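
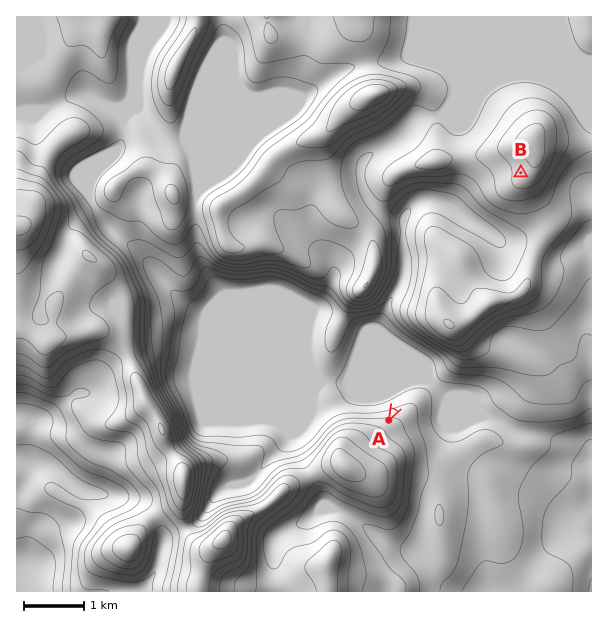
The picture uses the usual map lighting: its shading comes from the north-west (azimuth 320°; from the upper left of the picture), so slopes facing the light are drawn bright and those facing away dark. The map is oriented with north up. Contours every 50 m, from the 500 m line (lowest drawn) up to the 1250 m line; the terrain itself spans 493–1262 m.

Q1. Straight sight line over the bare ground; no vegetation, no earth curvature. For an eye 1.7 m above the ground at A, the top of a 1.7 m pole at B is out of sight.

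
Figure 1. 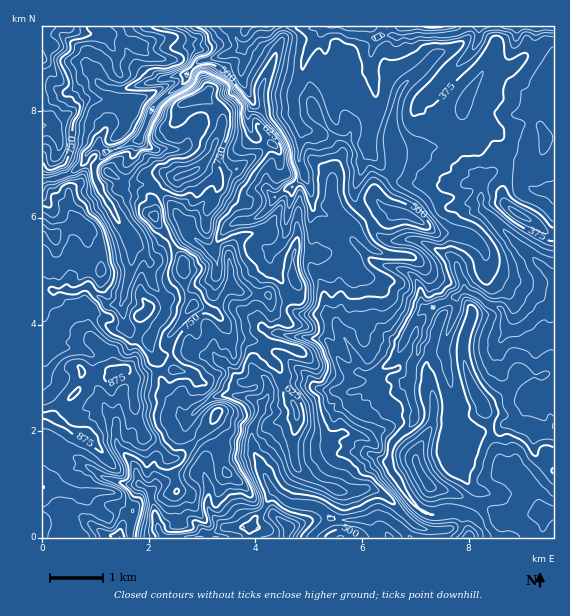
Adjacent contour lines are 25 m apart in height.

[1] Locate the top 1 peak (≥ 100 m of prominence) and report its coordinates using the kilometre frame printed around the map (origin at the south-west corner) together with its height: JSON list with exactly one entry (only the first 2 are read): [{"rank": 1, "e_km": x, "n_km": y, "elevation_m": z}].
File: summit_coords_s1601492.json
[{"rank": 1, "e_km": 1.46, "n_km": 3.11, "elevation_m": 898}]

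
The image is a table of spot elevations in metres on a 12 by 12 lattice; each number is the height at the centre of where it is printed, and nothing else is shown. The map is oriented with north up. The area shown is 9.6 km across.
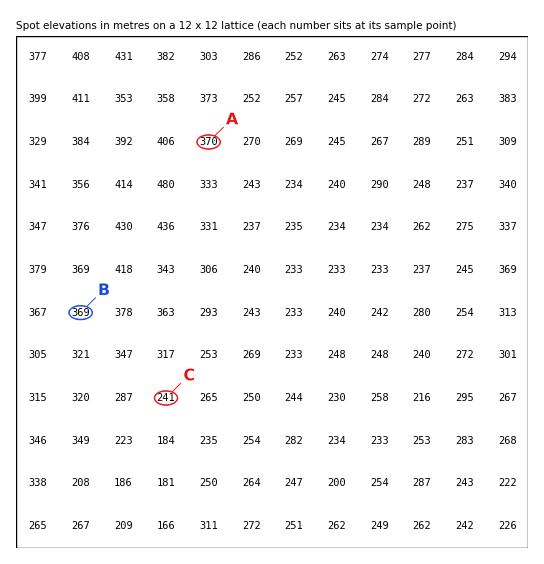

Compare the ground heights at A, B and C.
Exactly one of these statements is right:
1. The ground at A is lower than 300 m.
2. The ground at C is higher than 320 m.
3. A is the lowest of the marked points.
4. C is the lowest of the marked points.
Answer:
4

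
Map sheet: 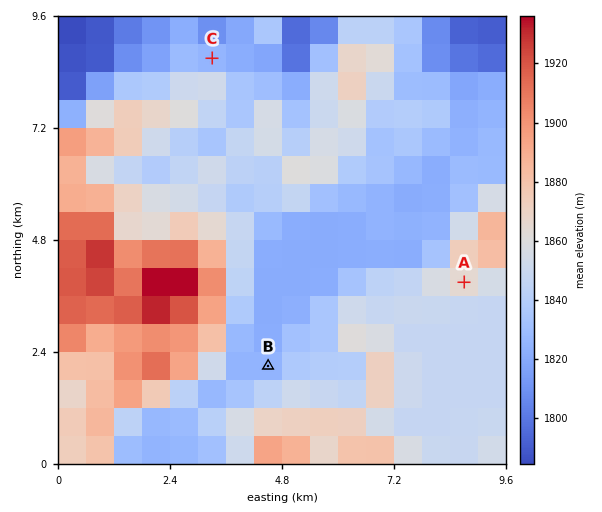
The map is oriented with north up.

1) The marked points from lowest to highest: B C A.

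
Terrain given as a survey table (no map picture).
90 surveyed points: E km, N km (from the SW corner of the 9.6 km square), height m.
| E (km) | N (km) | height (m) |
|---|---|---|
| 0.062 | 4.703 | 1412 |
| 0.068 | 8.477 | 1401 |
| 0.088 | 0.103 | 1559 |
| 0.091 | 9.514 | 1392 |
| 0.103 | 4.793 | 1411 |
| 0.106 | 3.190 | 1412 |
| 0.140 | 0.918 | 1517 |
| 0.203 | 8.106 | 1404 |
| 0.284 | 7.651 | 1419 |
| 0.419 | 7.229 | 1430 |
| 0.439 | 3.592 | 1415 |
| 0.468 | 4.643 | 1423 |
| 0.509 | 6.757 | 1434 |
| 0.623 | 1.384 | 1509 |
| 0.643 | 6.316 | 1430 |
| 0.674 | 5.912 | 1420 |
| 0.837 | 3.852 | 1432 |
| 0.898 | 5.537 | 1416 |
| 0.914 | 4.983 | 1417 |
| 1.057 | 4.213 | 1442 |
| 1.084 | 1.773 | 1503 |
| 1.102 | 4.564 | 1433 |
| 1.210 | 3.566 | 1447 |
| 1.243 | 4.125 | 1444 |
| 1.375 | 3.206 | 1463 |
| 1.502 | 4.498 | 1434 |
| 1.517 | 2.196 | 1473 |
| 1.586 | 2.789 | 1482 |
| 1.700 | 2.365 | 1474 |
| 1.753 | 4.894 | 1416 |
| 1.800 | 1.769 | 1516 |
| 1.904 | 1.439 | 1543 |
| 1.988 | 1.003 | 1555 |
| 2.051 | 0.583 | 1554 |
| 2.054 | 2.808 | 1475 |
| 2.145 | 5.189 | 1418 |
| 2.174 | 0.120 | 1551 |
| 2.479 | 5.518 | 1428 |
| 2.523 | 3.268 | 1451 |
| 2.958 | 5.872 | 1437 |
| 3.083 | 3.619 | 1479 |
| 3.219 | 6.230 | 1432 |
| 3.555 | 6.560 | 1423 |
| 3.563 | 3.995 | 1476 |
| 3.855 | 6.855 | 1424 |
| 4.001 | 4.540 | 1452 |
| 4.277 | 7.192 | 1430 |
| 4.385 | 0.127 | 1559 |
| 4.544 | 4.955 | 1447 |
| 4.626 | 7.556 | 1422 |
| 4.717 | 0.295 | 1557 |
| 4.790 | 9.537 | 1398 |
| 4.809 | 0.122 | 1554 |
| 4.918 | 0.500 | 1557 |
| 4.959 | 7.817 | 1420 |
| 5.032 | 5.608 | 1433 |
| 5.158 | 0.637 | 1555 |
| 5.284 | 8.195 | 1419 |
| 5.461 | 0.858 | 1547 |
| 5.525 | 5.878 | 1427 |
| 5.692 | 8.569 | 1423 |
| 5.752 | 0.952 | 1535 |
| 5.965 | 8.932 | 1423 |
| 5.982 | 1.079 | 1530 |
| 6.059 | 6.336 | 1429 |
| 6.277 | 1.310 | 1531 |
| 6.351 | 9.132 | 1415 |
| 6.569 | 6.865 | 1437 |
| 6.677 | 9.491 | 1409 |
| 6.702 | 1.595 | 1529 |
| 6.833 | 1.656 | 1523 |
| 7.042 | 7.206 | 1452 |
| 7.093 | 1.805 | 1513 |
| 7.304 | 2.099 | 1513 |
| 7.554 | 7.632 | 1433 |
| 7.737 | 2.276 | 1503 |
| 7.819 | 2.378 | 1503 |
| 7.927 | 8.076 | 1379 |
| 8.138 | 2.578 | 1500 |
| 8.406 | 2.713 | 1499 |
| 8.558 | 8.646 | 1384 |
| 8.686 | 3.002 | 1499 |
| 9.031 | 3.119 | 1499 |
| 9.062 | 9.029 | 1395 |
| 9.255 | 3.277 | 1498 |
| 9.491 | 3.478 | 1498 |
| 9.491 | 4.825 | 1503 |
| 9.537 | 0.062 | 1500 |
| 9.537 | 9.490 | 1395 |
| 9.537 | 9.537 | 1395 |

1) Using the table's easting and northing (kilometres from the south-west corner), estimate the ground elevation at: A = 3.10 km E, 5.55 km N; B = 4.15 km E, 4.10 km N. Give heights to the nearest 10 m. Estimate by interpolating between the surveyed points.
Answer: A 1430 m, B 1480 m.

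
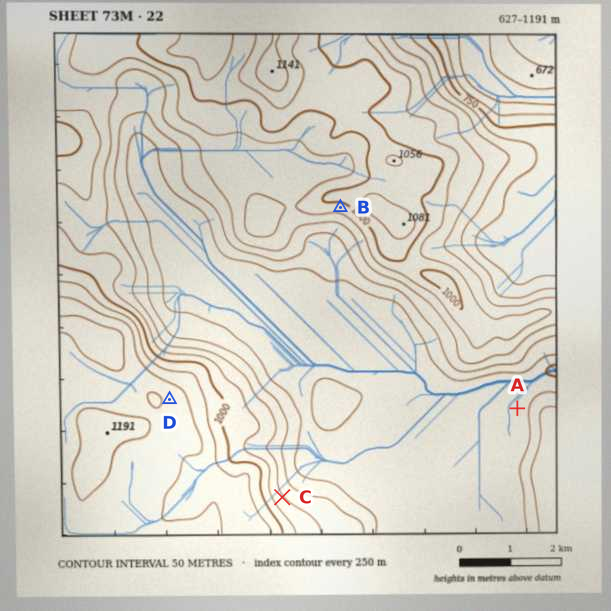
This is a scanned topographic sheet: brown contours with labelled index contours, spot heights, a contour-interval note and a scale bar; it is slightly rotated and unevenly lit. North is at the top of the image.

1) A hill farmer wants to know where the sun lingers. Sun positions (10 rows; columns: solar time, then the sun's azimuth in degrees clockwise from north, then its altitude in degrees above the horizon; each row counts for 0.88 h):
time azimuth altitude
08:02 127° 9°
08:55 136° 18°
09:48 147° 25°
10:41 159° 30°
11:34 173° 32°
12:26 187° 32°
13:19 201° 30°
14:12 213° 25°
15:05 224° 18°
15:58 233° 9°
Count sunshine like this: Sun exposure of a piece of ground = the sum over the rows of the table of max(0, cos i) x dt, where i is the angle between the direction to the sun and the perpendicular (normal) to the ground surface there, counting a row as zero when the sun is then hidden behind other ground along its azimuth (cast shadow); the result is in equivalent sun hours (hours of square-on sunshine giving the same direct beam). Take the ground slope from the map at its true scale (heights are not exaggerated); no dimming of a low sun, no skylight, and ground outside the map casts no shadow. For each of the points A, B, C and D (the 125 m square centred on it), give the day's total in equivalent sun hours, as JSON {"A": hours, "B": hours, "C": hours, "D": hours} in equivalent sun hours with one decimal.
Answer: {"A": 3.2, "B": 4.8, "C": 2.5, "D": 3.2}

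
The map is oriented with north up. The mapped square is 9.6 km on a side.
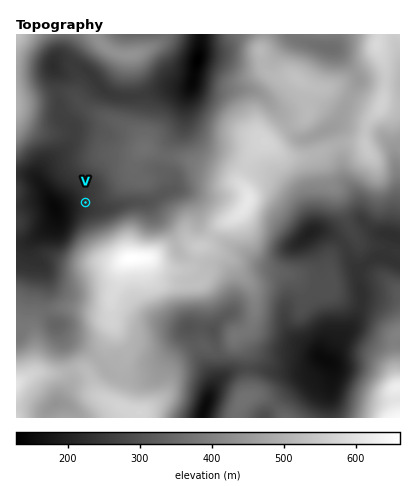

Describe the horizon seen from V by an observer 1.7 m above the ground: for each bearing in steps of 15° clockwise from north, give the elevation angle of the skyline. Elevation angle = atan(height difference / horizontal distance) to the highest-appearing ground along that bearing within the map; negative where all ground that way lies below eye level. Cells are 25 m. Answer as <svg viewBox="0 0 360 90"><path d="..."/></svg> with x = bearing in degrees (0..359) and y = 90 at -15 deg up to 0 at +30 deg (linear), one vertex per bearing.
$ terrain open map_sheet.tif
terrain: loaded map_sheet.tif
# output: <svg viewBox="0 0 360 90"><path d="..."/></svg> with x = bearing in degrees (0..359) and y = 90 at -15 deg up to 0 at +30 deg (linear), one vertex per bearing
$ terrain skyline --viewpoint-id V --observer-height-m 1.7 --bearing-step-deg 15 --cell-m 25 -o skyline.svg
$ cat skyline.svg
<svg viewBox="0 0 360 90"><path d="M0 53l15-2 15 0 15-2 15 0 15 1 15-1 15-1 15-9 15-7 15-1 15 2 15 6 15 10 15 6 15 4 15 2 15-2 15 1 15-1 15-1 15-7 15 1 15 3"/></svg>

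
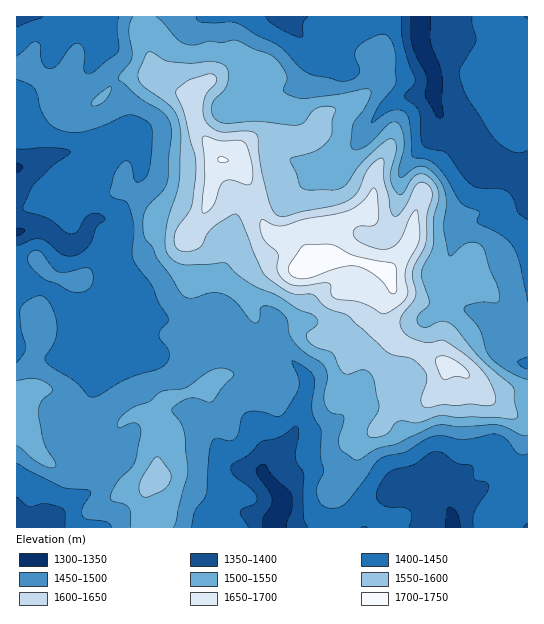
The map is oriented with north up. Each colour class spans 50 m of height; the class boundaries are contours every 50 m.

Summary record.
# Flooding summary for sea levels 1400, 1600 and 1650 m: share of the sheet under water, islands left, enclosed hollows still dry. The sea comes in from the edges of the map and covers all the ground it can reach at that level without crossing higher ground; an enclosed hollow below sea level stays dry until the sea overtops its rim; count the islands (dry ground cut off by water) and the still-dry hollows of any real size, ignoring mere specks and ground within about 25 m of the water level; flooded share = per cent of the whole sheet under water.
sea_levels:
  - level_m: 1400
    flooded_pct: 11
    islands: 0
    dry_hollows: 0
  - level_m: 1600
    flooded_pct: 88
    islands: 1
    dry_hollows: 0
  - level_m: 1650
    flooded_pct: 95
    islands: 2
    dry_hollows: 0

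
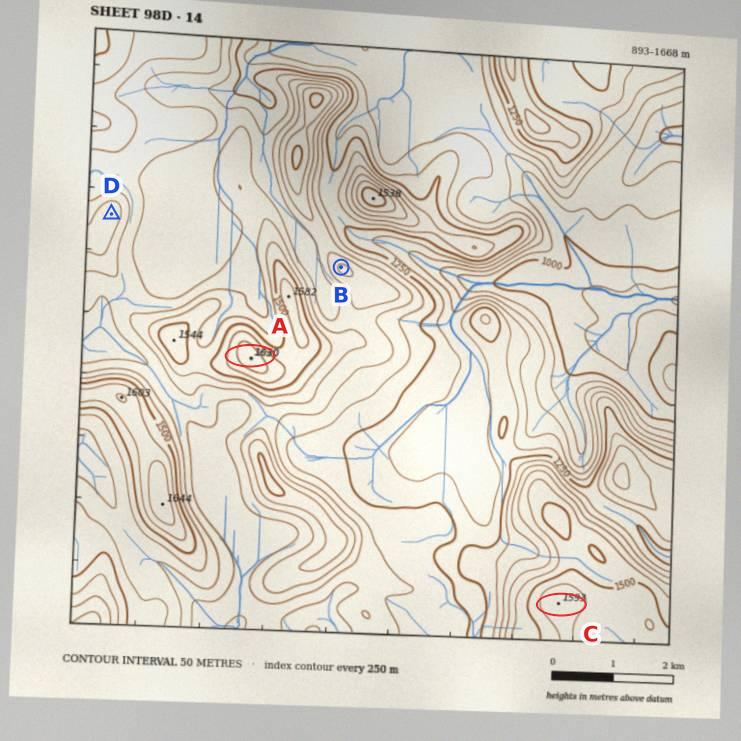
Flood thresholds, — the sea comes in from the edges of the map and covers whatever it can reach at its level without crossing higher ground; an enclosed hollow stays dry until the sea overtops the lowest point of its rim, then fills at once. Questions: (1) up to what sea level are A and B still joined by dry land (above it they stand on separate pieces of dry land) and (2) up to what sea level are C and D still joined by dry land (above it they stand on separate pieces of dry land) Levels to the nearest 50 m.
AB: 1400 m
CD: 1250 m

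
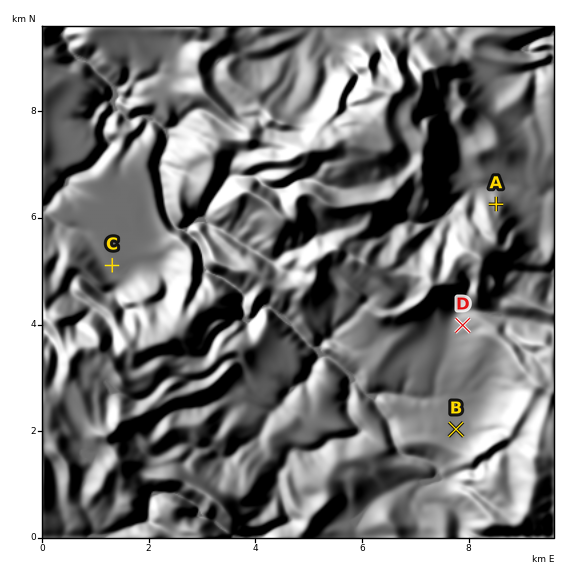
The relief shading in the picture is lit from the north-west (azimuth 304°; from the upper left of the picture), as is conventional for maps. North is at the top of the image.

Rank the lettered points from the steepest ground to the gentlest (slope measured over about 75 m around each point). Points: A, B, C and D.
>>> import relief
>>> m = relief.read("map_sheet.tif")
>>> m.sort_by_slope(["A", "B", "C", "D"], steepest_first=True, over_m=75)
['A', 'D', 'B', 'C']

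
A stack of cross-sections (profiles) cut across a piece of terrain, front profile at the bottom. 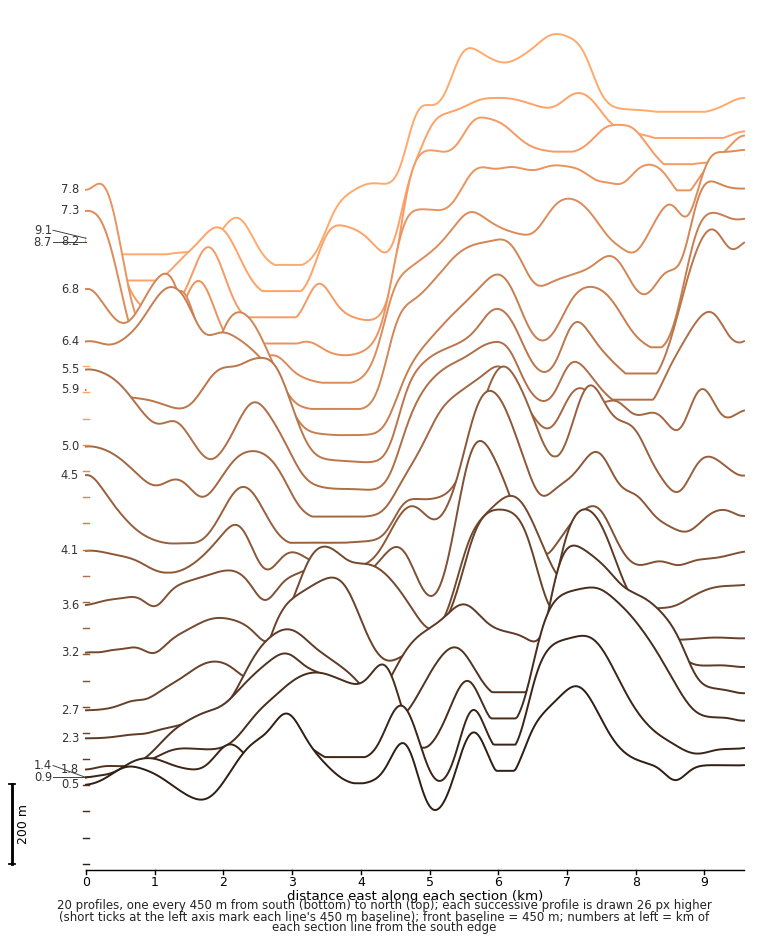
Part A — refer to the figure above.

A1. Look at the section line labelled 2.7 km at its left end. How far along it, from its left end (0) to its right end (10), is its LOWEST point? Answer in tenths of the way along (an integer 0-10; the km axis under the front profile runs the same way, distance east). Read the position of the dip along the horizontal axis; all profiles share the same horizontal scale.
0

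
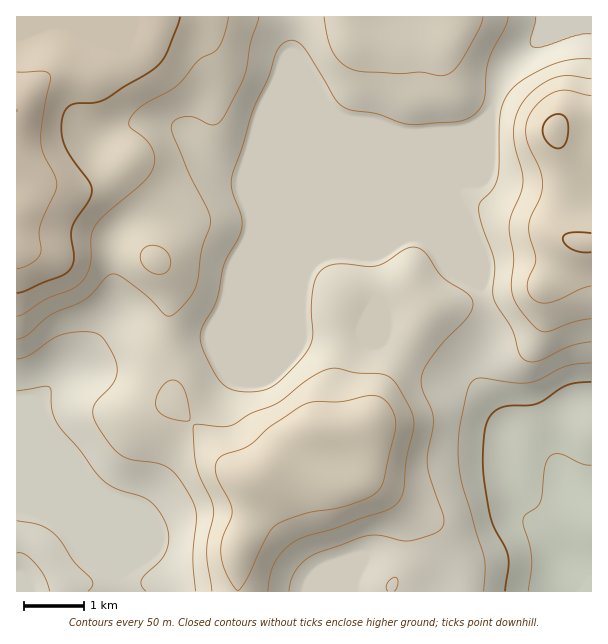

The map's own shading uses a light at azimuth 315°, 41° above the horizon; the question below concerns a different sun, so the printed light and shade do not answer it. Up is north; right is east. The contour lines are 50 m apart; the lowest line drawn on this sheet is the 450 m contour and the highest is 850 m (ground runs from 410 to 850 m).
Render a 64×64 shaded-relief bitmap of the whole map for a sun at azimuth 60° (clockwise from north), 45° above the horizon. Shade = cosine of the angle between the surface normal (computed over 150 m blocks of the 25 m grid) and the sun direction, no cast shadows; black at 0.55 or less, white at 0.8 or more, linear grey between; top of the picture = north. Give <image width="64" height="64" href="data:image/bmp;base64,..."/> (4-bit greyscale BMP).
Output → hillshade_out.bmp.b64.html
<image width="64" height="64" href="data:image/bmp;base64,Qk12CAAAAAAAAHYAAAAoAAAAQAAAAEAAAAABAAQAAAAAAAAIAAATCwAAEwsAABAAAAAAAAAAAAAAABEREQAiIiIAMzMzAERERABVVVUAZmZmAHd3dwCIiIgAmZmZAKqqqgC7u7sAzMzMAN3d3QDu7u4A////AJl3iaqqqZmZh2QhJYve7cupmZmYmaq6qqq83u3cy6qpmHeaqqqpmZmHZCEli97ty6mZmZiZqqqqqrze7d3LqqqHeJq6qpmZmYdTECWL3dzLqZmZmZmqqqqqvN7u3cuqmYeJq7qpmZmZh1MQJYvNzLqpmZmZmZqqqqrN7u7ty6mZiJq7qpmZmZmHUhEli8zLqpiJmZiImaqqq83v/u3KmZmZqrqpmZmZmYdTETabzLuph3iIiIiJmZqs3v/+3LqZmaqrupmZmZmZh1MiNoq7uph3d4iHeImZmr3v//7LqZmZqqqpmZmZmZmGVDI1iqqpmHd3iHd3iZmrzv//7bqZmZmqqpmZmZmZmXZUMjV4mZmYiHd3d3iaqrze//7bqqqqqpmZmZmZmZmYdlQyI1eIiZmIiIiIiau7zO///cqqqqqqmZmZmZmZmIdlQyETVniZqZiIiJmrzMzN7//tuqqrqqqZmZmZmYh3dmVCEBNXiaqpmZmZmrzd3d3v/ty6qruqmZmZmZmYdnd2ZUIRJGiaqqqZmqqrze7t3e7u3Lqru6mZmZmZmYZmZnZlQiJHiaq7qqqqqqvN7u3d7u7cuqu6mYiZmZmYZVVnd2ZTNXmqqqqqqqmZqs3u7d3e7cuqq7qYiJmZmZdURWd3dlVXmqqZqqqZmZmaze7t3d3ty6qqqYd3mZmZdkRGd4h3ZnmrqYiZmZmZmZq97u3d3d3LqqqZh3iZmZdlRFZ4iId4mruoiImZmZmZmr3u7t3d3cuqmZiIiJmZh2VFZ4iIiImrupiImZmaqqqrze/+7d3dy6mImYmZmZl3ZVZ3iIiJmru6qZmZiau7uqve///t3cy6mIiZmZqZmId2d4iIiZmrzMuqqpiJq8u6vN///+3My6mHeJqqmZmZiHeIiIiJmqvMzMu7mIiry7u87//+3My6mHd4mqmZmZmYiIiHeImavN3cy7qYeJu7u7zf/+3My6qXdmiZmYiJmZmIiHd3iZq83tuqqph4mru7vN7u3Mu7qYdmZ4mYd4mZmYh3ZmeJmr3uypmZmYeJq8zMzNzMu7qph2ZniIdmiZmYh3ZmZ4mqze2pmZmZmIirvMu7u7u7upiHZmeIh2aJmZh3dmZniavO7KmZmZmZiJq7u6qqq7uqmYdlZ4iHd4mqmHd3d3iJq97bmZmZmZmHiauqmZmqu6qZh2VWeIh3mqqYiIiIiIibzcqZmZmZmYeJqqmZiJqqqqmHZEV4iIeaqpiIiZmIiJrMypmZmZmZh3iaqZmImqqqqYdTNGiId5qpmImZmYd3iru7qZmZmZmHeJqpmYiJq7uqhkITaIh3mZmIiZqZdlZ5q7u6mZmZmXd4mqqYiIq7y7qGIRNoiIiJmHeJqphlRXmrzLqZmZmZh4maqpiImrzMuoUgJHiZmIiId5q7l1NFeavNypmZmZmHiaqqmImrzdy6hCE2iamZiIiIq8uWQ0aKvN3bmZmZmYiJq7qYibzdyqmEIkeaqZiImJrN3JZEV5vN3dupmZmZmJq7u6mazdypmYUzV4mIiJmqrN7sllV5vN3dy6mZmZmZqru6mZrNypmZhDNWd3d3qrvN/+ynZ4rN3dzLqZmZmZmqqqqpmsy5mZl0M0VVZne7zN7/7Kh4q83czMu6mZmZmZmZmZmqu6mZmWQzNEVnibvM3u7cqYmrzMy7vMuZmZmZmZmZmZqqmZmYVDM0Vomqu8zN3cupmau7u7vM26mZmZmZmZmZmZmZmZdVRERoq7u7vLzMu6maqqqrvN3cqZmZmZmZmZmZmZmZh2ZURXmru7u7u7u7qqqqqqvM3tuZmZmZmZmZmZmZmZmId2VWeaq7u7u7zMu6qqqqu83u2pmZmZmZmZmZmZmZmZmHZVVomqqqq7zNy7qqqqu83d3KmZmZmZmZmZmZmZmZmZhlRFeJqqqrze3cuqqrvM3d3LqZmZmZmZmZmZmZmZmpl2VDRomZmrze7tuqqrvM3czMupmZmZmZmZmZmZmZmZmXVDI1eZqqze/+y6qrzN3cy7u6mZmZmZmZmZmZmZmZmZdCEjV5qqve/+3Kqqvd7ty6q7upmZmZmZmZmZmZmZmZljEBNYqqvN7+7bqqrN7uy5mry6mZmZmZmZmZmZmZmZmWIAE2mru87u7cuqq87u25iJvMqZmZmZmZmZmZmZmZmZUQAUiru7zu7cupmrzd26iIq8y5mZmZmZmZmYiIiJmZliADabu7ze7suZmau8y6mIirzbqZmZmZmZiHZnd3iZmWMSR5vLvN7tuYiJqqqpmIiavNupmZmZl3d2Znd3eJqqdDNXm8zN3tyoeImZmZmZmZq8zLmZmZl2d3d3eIiJq7uGVVeb3d3d25iImqmZmZmZmazMupmZl1Znd3iJmZq8y6h2Z5ve7MzLqZqqqZmaqqmZq8zLmZmFVWeIiJmZmrzcuYiInN7ru7uqq7qpmaq7qpms3cupmWRFeIiJmZmavNzLqZmr3du6q7u7uqqZq7u6mrzd3KmYQ0Z4mZmZmZq83cu6qqvMyqqru7uqqZmrzLqavd3cqZYzVomZmZmYmrzNzLuqqrzKqqu7uqqZmavMuqrN3cupdURXmqqqmZiavMzMy7qqq7qqqrqqmZmZq8y6q83cy6h1RWiaqqqZmZmrzMzLqqqquZqqqpmZmZmrzLqrzNzLqXZVeKqqqpmZmavMzMy6maqpmZqZmZmZmZq8u6vMzMuphlZ5qqqqmZmZq8zd3LqZmZ"/>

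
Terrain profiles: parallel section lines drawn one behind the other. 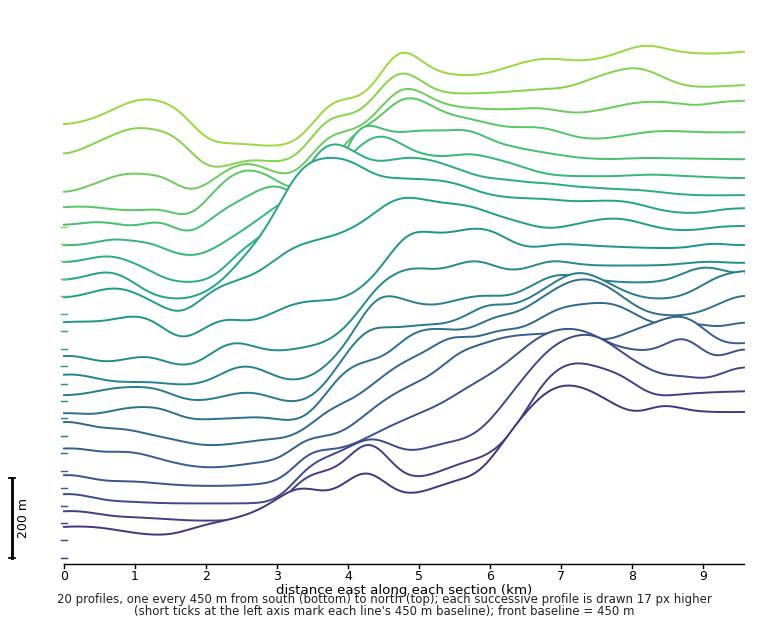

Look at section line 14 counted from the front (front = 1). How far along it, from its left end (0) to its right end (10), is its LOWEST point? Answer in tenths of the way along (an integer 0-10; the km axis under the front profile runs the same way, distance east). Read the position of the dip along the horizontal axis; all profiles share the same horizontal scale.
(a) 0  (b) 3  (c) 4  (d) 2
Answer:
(d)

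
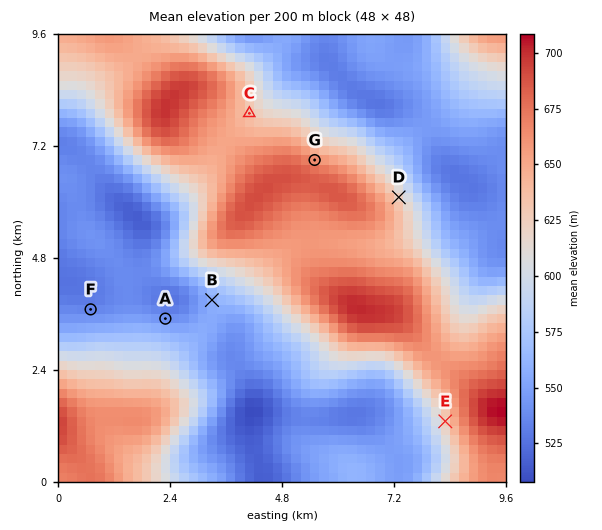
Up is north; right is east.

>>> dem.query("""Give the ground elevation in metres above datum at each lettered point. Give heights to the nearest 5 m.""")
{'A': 540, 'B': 560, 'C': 635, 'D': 625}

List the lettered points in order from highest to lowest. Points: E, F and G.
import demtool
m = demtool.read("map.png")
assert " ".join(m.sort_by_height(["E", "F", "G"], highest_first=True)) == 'G E F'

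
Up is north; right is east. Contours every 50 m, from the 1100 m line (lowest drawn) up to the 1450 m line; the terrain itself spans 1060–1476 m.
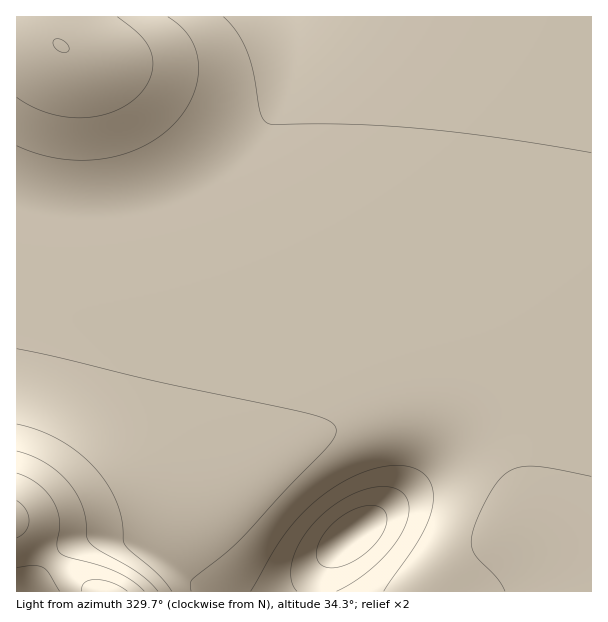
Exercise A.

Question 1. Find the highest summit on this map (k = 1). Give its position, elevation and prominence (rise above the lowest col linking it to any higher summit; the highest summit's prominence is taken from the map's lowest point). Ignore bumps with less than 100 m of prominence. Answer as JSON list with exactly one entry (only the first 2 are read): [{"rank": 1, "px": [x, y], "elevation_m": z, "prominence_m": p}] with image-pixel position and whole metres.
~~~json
[{"rank": 1, "px": [60, 45], "elevation_m": 1350, "prominence_m": 128}]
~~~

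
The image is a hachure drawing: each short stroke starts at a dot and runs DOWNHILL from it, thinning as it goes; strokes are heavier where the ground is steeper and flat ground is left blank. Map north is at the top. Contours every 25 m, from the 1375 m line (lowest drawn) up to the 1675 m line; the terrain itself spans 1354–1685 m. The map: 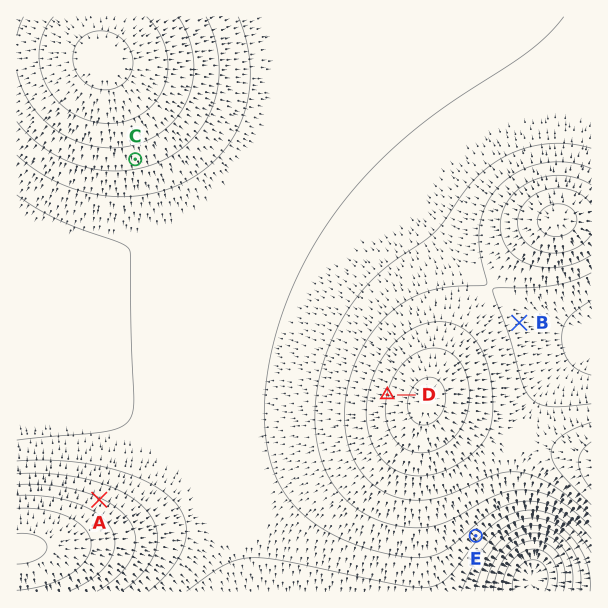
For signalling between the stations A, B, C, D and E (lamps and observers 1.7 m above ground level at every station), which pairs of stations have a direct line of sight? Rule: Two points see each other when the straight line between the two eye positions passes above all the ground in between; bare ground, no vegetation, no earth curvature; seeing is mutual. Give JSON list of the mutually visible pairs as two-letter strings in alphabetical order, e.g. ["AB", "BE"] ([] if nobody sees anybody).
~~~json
["AC", "AD", "CD"]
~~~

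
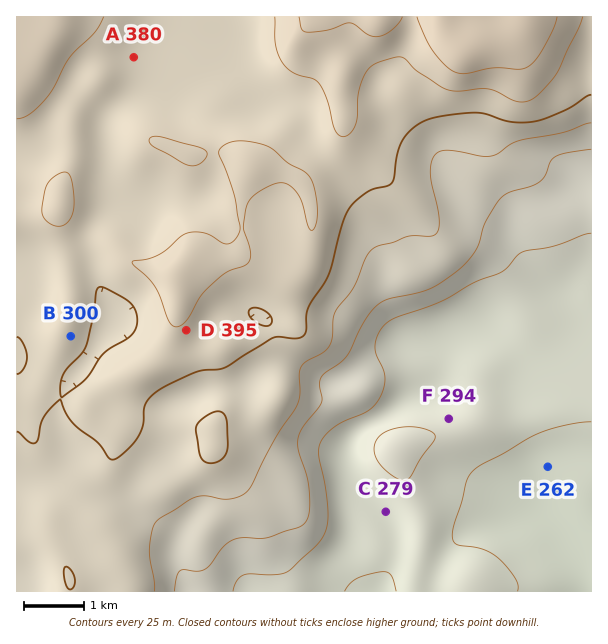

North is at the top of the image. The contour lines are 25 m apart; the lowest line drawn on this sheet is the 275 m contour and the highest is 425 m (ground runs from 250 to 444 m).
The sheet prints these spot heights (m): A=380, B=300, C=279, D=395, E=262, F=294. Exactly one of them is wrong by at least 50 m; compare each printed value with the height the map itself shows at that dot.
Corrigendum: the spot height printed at B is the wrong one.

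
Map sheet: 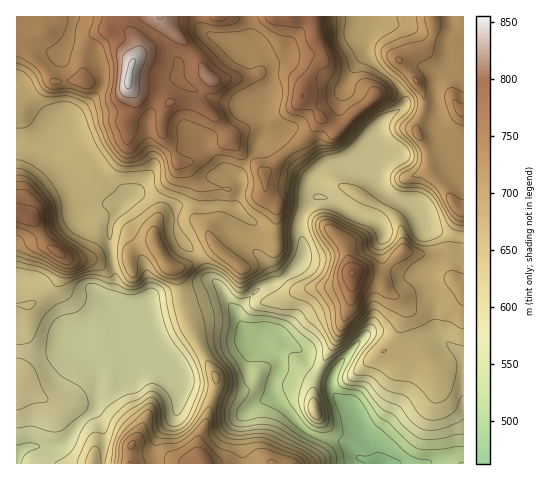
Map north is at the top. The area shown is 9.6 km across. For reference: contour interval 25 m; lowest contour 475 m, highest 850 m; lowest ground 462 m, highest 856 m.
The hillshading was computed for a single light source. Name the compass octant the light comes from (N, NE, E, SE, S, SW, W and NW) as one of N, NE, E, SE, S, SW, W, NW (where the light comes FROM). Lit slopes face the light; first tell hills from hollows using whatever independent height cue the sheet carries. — W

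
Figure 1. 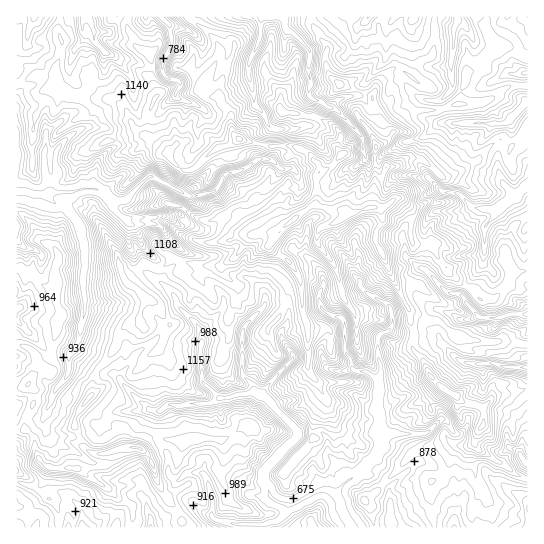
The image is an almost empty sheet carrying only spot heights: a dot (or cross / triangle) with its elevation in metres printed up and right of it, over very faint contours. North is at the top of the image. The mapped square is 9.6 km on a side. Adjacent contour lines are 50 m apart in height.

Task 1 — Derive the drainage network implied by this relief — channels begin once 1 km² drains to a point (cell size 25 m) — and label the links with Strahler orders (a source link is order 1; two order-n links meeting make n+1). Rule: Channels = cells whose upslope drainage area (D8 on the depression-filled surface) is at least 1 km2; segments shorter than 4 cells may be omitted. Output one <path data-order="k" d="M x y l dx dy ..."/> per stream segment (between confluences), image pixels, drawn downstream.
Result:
<path data-order="1" d="M390 507l1 20"/><path data-order="1" d="M146 505l1 2 0 4 3 4 0 12"/><path data-order="2" d="M291 505l10-4 2-3 16-8 10 0 8 5"/><path data-order="3" d="M337 495l4 7 0 7 4 8 5 6 1 4"/><path data-order="1" d="M205 475l4 8 1 10 3 6 0 12-2 2 0 2 3 4 3 2 5 0 7 2 5 0 1 2 30 0 5-3 5 0 3-1 8-8 1-7 3 0 1-1"/><path data-order="1" d="M521 455l6 8"/><path data-order="2" d="M379 439l0 12-2 4-23 23-7 3-8 8-2 6"/><path data-order="1" d="M406 434l-24 0 0 3-3 2"/><path data-order="1" d="M138 411l12-1"/><path data-order="2" d="M150 410l3 0 1 1 5 0 10-6 13 1 1-1 6 0 1-2 20 0 1-1 3 0 5-4"/><path data-order="1" d="M47 409l4-7 0-4 6-11 9-9 3-5 0-18 2-4 4-2 0-3 4-7 2-14 2-6 0-4 2-1 0-20-2-1 2-44-2-2 0-6-2-7 0-5-6-11-9-11-13-5-7-7-3 0-1-1"/><path data-order="2" d="M219 398l10 0 9-4 9 0 2-1 5 0"/><path data-order="2" d="M254 393l4 2 4 0 35 35 1 3-1 5-19 17 0 2-13 13-2 3 0 8 6 8 0 5 6 7 6 2 10 2"/><path data-order="2" d="M378 389l-1 22 2 4 0 24"/><path data-order="1" d="M121 381l1 2 9 10 19 17"/><path data-order="1" d="M469 363l26 0 10 4 22 0"/><path data-order="1" d="M186 314l12 12 3 7 0 6 1 2-1 2 0 23 1 1 0 14 4 5 1 0 12 12"/><path data-order="1" d="M265 303l-2 4-17 18-4 8 0 41 1 3 10 9 0 5 1 2"/><path data-order="1" d="M322 278l1 1 0 8-4 6 2 14 8 7 5 3 5 0 4 2 2 3 0 29 6 10 0 5 3 4 3 1 9 0 8 7 1 0 3 3 0 8"/><path data-order="1" d="M354 275l7 7 0 5 5 6 19 9 5 4 1 3 2 16-6 6-5 2-4 4 0 22 3 4 0 12-2 2 0 10-1 2"/><path data-order="1" d="M426 270l21 23 3 0 1 1 8 0 3 1 4 8 12 12 1 3 22 0 9-4 17 0"/><path data-order="1" d="M485 243l0-16 1-2 9-10 6-8"/><path data-order="1" d="M134 225l-4 0-1-3-2 0-14-15 0-6"/><path data-order="2" d="M501 207l2-4 3-1 8-8 5-1 7-7 1 0"/><path data-order="2" d="M113 201l-2 0-9-10-7-2-13 0-1 1-8 1-2 2-21 0"/><path data-order="2" d="M42 194l-9 0-7-3-9 0"/><path data-order="2" d="M50 193l-8 1"/><path data-order="1" d="M457 193l2 1 14 13 2 0 2 2 20 0 1-2 3 0"/><path data-order="1" d="M57 169l1 6-7 10 0 6-1 2"/><path data-order="1" d="M281 169l-10-10-13 0-11 8-8 4-4 0-1 2-5 0-3 1-4 4-1 5-7 8-3 2-4 0-1 1-4 0-1 1-15 0-3-2-12-6-2-2-12-6-3-2-4 0-3 1-22 23-12 0"/><path data-order="1" d="M365 155l-2-2 0-14-6-8 0-1-20-20-11-4-7-5-4 0-2-2-4-4 0-6 2-4-1-3 0-4-1-1 0-16 1-2 0-8-1-2-16-16-4-2-4-4 0-9-2-1"/><path data-order="1" d="M267 123l-2-8-11-12 0-9-3-7 0-4-2-5 0-15 9-18 1-7 2-1 0-18 2-2 20 0"/><path data-order="1" d="M454 123l51 0 2-1 20-20"/><path data-order="1" d="M189 102l-10-3-4-4 2-4 4-5 0-3-6-4-8-1-4-4 0-3-1-1 1-9 8-14 0-10-1-2 0-9-9-9"/><path data-order="1" d="M453 87l0-6-2-2 0-21 2-1 0-10 1-1 0-19 3-4 0-6"/><path data-order="1" d="M105 53l0-2-11-10 0-11-3-4 0-4-2-5"/>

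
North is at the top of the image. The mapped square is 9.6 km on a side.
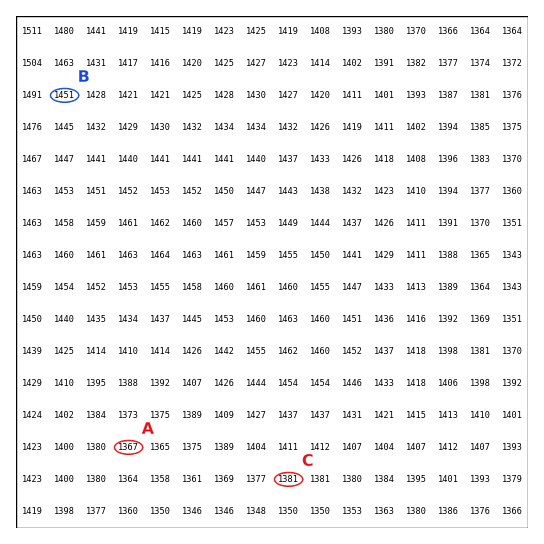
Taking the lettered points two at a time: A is below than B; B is above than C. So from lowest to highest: A C B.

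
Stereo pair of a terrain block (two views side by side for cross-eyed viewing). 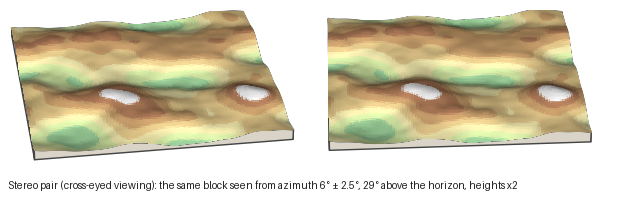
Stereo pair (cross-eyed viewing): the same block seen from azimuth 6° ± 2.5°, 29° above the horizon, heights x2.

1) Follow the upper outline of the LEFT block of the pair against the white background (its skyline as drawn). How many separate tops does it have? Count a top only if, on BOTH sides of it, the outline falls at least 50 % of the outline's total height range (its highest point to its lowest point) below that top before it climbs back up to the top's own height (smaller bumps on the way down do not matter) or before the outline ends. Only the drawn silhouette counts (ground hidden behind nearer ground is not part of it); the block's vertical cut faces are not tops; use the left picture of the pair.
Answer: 0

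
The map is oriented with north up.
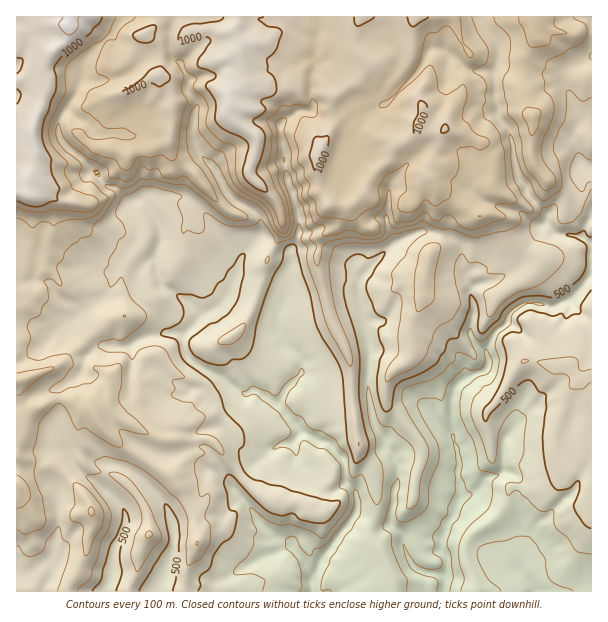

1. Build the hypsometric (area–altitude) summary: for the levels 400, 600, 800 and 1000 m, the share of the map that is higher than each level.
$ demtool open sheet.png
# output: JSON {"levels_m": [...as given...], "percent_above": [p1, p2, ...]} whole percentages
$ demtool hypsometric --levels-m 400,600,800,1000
{"levels_m": [400, 600, 800, 1000], "percent_above": [87, 54, 29, 5]}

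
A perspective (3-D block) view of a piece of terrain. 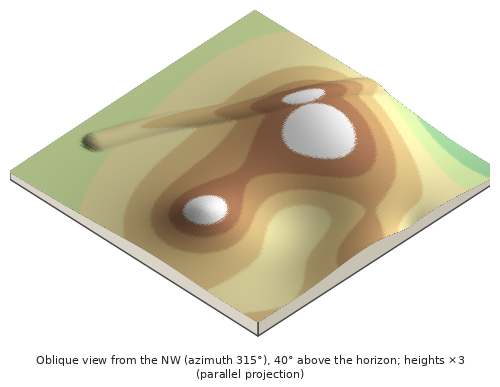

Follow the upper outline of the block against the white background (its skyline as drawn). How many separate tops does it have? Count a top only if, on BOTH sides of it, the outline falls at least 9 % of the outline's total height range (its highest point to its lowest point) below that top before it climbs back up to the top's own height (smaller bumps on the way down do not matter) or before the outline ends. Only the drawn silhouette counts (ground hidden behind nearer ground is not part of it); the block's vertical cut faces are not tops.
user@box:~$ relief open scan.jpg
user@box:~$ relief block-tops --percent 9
1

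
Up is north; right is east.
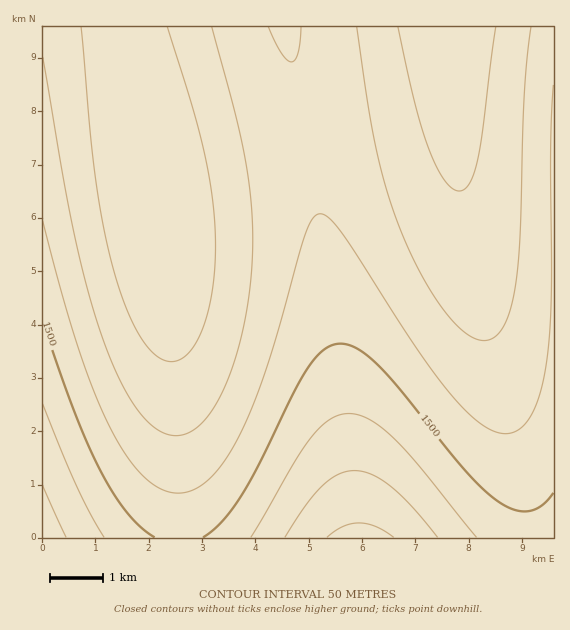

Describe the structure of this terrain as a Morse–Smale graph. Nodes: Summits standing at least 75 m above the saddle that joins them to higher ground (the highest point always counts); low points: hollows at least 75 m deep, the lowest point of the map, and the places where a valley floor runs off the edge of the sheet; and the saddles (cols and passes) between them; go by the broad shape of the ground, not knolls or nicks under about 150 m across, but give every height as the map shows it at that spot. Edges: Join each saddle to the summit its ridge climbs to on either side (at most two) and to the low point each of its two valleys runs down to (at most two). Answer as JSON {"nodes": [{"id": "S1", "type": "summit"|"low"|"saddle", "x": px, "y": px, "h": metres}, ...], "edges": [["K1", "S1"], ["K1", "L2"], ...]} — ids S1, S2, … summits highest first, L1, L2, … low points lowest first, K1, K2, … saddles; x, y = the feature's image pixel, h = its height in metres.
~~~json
{"nodes": [
{"id": "S1", "type": "summit", "x": 155, "y": 201, "h": 1691},
{"id": "S2", "type": "summit", "x": 448, "y": 27, "h": 1679},
{"id": "L1", "type": "low", "x": 360, "y": 537, "h": 1336},
{"id": "L2", "type": "low", "x": 43, "y": 537, "h": 1372},
{"id": "K1", "type": "saddle", "x": 308, "y": 148, "h": 1555},
{"id": "K2", "type": "saddle", "x": 179, "y": 537, "h": 1507}],
"edges": [["K1", "S1"], ["K1", "S2"], ["K1", "L1"], ["K2", "S1"], ["K2", "L1"], ["K2", "L2"]]}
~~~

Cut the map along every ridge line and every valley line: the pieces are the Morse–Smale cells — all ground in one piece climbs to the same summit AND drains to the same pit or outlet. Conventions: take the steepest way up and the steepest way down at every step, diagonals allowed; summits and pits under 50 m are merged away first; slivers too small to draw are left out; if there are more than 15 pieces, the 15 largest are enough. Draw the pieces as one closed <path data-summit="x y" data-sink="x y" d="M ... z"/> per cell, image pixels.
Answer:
<path data-summit="448 27" data-sink="360 537" d="M553 26l-268 1 24 121 24 153 14 124 10 113 197-1z"/><path data-summit="155 203" data-sink="360 537" d="M284 26l-159 1 1 17 25 135 16 117 10 116 3 126 177-1-10-112-14-124-24-153-23-120z"/><path data-summit="155 203" data-sink="43 537" d="M124 26l-82 1 1 511 136-1-2-125-10-116-16-117z"/>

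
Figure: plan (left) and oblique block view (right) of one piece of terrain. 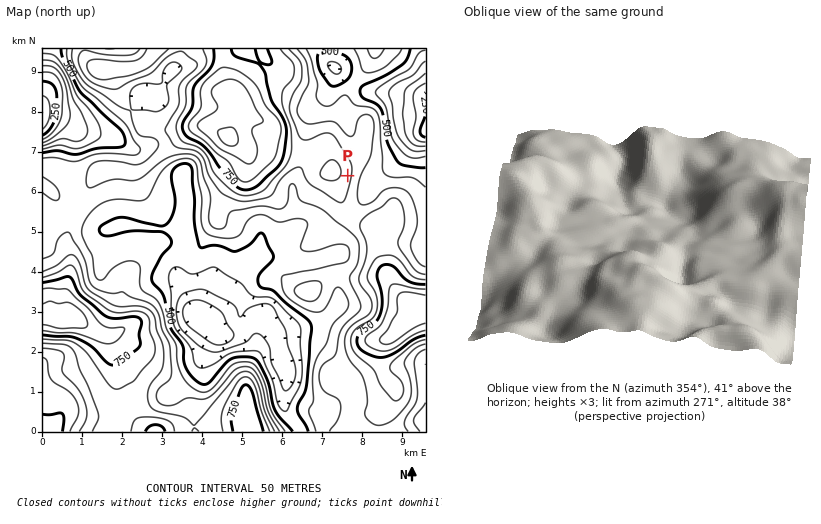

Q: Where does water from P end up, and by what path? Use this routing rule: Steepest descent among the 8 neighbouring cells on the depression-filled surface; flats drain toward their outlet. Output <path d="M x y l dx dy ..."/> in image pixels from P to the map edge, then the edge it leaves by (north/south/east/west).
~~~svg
<path d="M348 176l14 0 4 2 8 0 4-4 8-4 40-38"/>
exit: east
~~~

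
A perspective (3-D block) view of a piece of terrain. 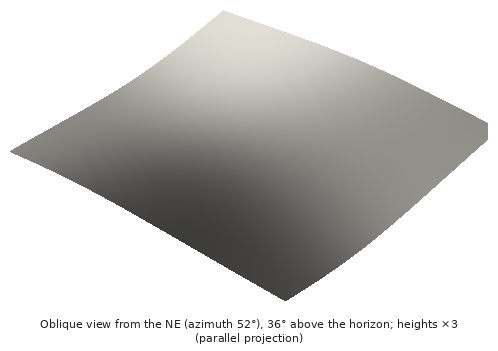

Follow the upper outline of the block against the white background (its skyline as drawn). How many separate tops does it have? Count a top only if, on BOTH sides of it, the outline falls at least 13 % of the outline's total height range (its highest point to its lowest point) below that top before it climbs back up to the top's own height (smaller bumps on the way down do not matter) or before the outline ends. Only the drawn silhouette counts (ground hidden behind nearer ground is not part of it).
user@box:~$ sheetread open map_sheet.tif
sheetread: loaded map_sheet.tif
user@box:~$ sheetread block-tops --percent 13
1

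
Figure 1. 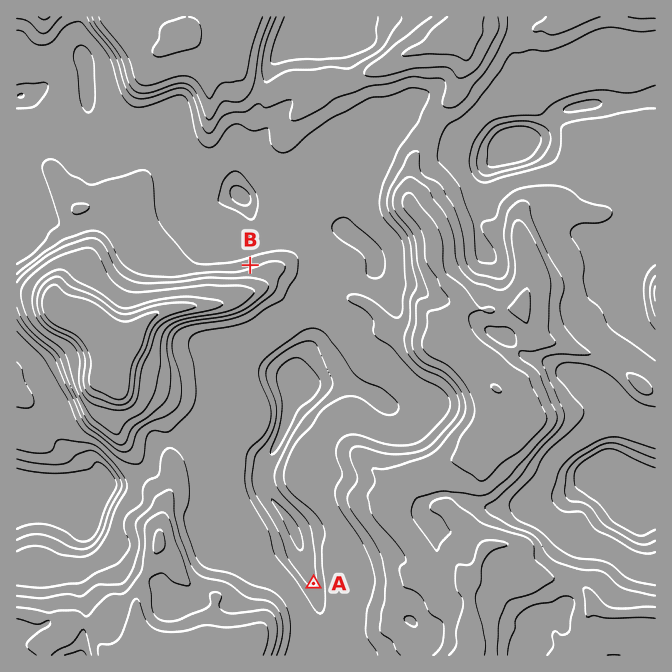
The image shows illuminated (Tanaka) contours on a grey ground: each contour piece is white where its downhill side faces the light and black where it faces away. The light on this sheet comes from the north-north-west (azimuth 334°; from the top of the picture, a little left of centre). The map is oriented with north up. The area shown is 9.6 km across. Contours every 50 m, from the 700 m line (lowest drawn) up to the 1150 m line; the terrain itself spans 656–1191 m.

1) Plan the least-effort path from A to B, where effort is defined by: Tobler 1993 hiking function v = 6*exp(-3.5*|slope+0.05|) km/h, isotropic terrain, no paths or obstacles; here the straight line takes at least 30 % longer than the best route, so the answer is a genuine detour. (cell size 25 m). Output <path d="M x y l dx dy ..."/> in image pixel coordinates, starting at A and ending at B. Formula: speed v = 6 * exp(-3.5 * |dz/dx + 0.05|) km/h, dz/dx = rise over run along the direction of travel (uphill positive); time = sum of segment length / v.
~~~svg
<path d="M314 584l-2 0-4-2-20-20-26-54-2-1-11-24 0-35 3-6 0-117 10-20 8-8 4-7 0-7-4-6-3-4-17-8"/>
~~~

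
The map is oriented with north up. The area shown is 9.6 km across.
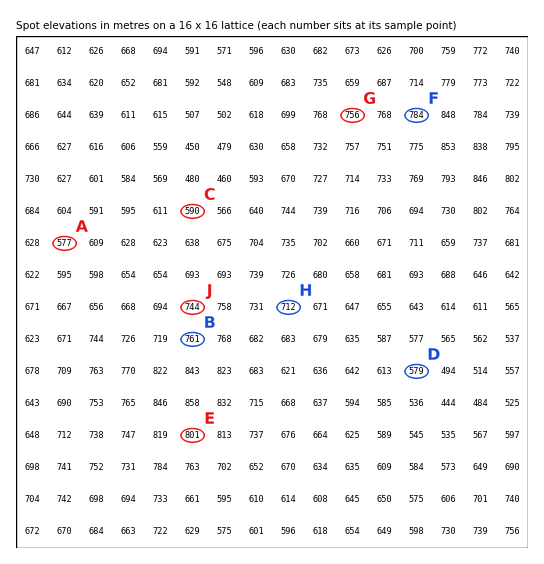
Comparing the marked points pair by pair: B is above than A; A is below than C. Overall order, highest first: B C A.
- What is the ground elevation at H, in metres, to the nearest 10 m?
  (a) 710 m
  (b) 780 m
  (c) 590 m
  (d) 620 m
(a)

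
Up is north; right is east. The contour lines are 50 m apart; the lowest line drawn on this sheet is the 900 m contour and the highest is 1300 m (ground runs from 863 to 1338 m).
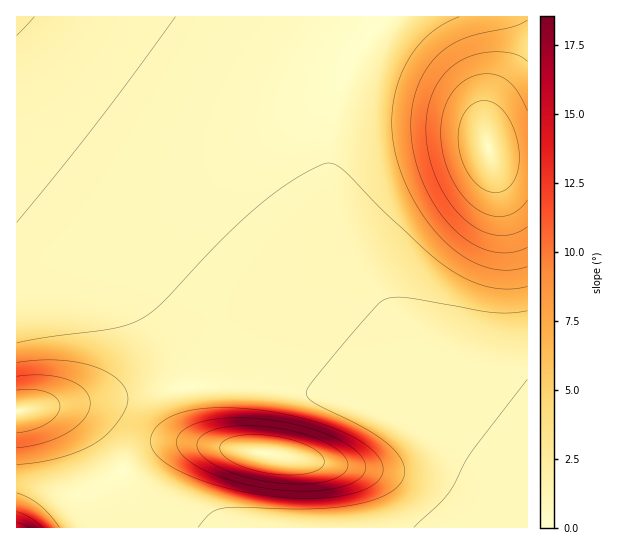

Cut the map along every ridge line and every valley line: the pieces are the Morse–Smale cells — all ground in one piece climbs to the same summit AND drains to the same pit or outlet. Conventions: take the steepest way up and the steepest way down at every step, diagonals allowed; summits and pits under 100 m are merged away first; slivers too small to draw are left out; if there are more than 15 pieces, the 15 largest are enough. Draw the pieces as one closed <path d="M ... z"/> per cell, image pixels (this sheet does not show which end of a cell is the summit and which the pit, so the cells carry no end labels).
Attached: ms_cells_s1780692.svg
<path d="M319 16l-302 0-1 173 95 78 42 39 16 21 10 19 5 17 3 24 87 0 44 6 49 12 35 12 47 23 36 24 42 33 1-338-19 0-16-4-4-4-5-21-5-11-18-19-36-23-38-17z"/><path d="M259 385l-72 2 4 28 6 16 8 9 14 6-29-3-25 1-22 9-20 18 28 29 36 28 341-1 0-29-53-41-38-24-35-16-44-14-47-11z"/><path d="M17 189l-1 221 9 1 161-24-1-17-6-24-10-19-16-21-42-39z"/><path d="M527 16l-207 1 67 43 38 17 36 23 18 19 5 11 5 21 4 4 16 4 18 0z"/><path d="M59 408l-24 0-19 3 1 117 16 0 13-16 13-11 32-12 16-8 16-11-38-49-14-9z"/><path d="M186 387l-143 20 16 1 19 8 14 13 27 37 4 3 20-16 22-9 25-1 29 3-14-6-8-9-6-16z"/><path d="M122 471l-31 18-32 12-13 11-13 15 154 0-36-27z"/>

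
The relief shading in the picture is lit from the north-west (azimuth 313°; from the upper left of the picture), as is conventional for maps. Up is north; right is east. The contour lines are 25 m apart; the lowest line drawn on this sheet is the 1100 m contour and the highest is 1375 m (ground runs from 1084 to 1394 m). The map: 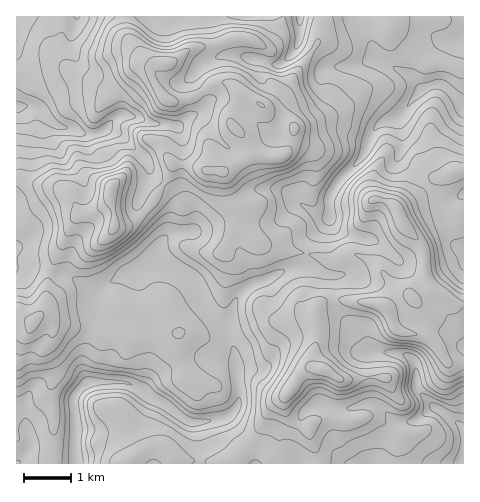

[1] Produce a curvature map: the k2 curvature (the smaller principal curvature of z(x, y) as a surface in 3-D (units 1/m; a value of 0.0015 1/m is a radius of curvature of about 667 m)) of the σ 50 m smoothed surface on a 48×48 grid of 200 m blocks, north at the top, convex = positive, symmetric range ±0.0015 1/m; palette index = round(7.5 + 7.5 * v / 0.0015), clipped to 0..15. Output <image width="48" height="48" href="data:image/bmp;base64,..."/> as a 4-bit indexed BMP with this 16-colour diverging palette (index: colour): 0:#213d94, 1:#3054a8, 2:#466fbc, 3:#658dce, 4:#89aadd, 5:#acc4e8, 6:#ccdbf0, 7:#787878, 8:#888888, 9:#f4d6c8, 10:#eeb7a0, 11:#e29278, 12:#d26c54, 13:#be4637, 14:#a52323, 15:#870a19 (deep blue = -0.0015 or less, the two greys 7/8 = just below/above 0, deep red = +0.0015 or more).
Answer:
<image width="48" height="48" href="data:image/bmp;base64,Qk32BAAAAAAAAHYAAAAoAAAAMAAAADAAAAABAAQAAAAAAIAEAAATCwAAEwsAABAAAAAAAAAAlD0hAKhUMAC8b0YAzo1lAN2qiQDoxKwA8NvMAHh4eACIiIgAyNb0AKC37gB4kuIAVGzSADdGvgAjI6UAGQqHAFZ4hRV4iYdniHZ4iIV4h2Z4ZmZndmZlVHR3dRZmZ3d3iHZneHZ4hld2eHd3eId4g4RndQeXZmeIh2Z3eHd3dXh2dmd2eHd4k3V4hRVWd3Z3h1Z3d2d2Z3h1Z3ZmeHeIgnZ3hQV3d3d3cgABNWd1Zll2eIh2QRWnImZ3hAeYiHd3AFdUIVZmdDVmVWhzN1EwJmaHcwiomYYgBpl4gTeIljNDMzMzepMCZmSIYwSIiFAEd4h4kid4mXREVVVWdTBJdXRXdyAAAAJYiIh4gkdniGNGqWZohQKYdYVVeFIzM1dWeId4c1ZFd2V3iFZ5uQN3loZ2Z0WHiIdnZ3d3ZGZTV4iJZVZ3lwNolnWId1WHeIdnd3Z3dXZ1RndVREQyAARndnZohmaId4d3iHd3dWZ3VWd1ZnZBAURoZXhXhmZ4eId3iId3Vmd3ZlZ3dnZFmHd2V2l2h3Z3d3d3iIh2ZmiId3d4ZnZHl3ZmeHiHh3Z3d3d3d4dVZXiId3eHVVRGdmZ3d4Z4h2ZniId4h3ZWdHl3eHiFRWZodXd2eIR4h2dniHd4h3ZXc1mGaIeGZ4iIRodXh1R4eHZmiHd4h2VndSV2d5d3dlVEaIWIhGV3ZkVlVnd3dmVnd1Ild3dlVURWZ2Z2ZGZmVFZVVmd3ZlVmeIdjNFVVVWaIZVdlVXdndndlRFZ3ZWZ4iHeHZVZ4d3Z4VWd0Zndndld3ZEVmZ4eJh2iId3d3eId1NVeEZmZnd0eZhkRVaIZnd3iId2Z2eHVDZ2iDVXZVd1RomXVEREVmd3eHd2VWQyNWiHdDWIdlaIU2mGdkVVVmd3dmeIhURodWiIU1eIdleIdkdkZ1WHV2Z3d2V4VTVndVeGRWeHZmZ3ZXZTaHSHV3eIiYZURxZWhliVVneGZneHRIhjWIV1VmVWeIZWhgVnuml1V3VWZ4iYNJl0R3ZkVVVEMzRWdhBod2VVZnZXZ5l1VYmGRVZUiXqGZlVVZ2AIdVVlZ3eIZXc2dUV3Q1hVmXl2ZmZUZ3UAd1Rmh3iXdmRIZENXEnlld3dmd4qEaIhgJ3RYh3d3d2NoV4ZxFWdlZ3VGh3h2WJiFBoY4d3dodlZ3RncxqIhUiFRndlVnV4dmFIdHd3hndmQgAAM2l2U2d0eIdmaJVmVoQnZHeGdmZ0E0iCJkAAAldmmHVWSaZ2eHYyRXiHZVdSiGeXIAJndSRWl0WHRlZ3d3d2Q2iIdUNGiGeIdHV6qGVFZWeXZndmd3d3dCeIZHd3d3eIZXV4dXdlWIdkeHZGd4d3hzNnNXd3d3eHRWV2RFV3aHUnd2RXiId4iFQiR3d3iHd1WHZ0RDN4iYVoSHRHd3eIdEdleHd3iGVWaJh3qFM1d2QwBmZERFZkNXiHeGd4d0Z4Zoh3h2VDIQAWEGZmd2ZVd3d4eGeIdld3h3dlR4d2ZVd5cCZ3eHZYd3d3d2eIdlZoiYdDNXdmeIl2dgeId3Zoh3d2Zmd3d0ZoiYU1VDNFeIZVdweIdmZ4mHZ3d3d3dzZlQzNXdmZkISR2hgeIdmd4iHd4hw=="/>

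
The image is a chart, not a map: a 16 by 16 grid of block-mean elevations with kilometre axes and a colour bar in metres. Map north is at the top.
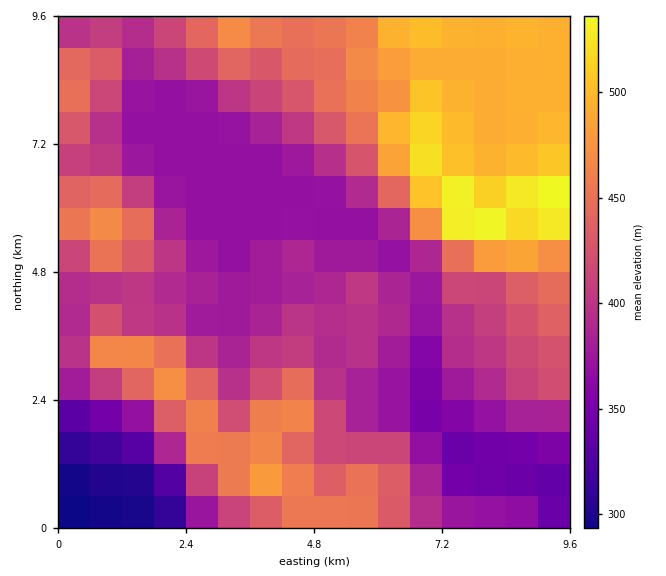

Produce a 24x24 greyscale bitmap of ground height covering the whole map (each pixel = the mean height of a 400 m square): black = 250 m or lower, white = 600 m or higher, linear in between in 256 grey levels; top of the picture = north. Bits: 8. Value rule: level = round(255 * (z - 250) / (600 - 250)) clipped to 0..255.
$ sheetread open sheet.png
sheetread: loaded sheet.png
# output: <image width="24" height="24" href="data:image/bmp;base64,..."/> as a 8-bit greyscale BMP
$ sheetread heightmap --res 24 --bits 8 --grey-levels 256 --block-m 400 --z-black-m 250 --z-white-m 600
<image width="24" height="24" href="data:image/bmp;base64,Qk12BgAAAAAAADYEAAAoAAAAGAAAABgAAAABAAgAAAAAAEACAAATCwAAEwsAAAABAAAAAAAAAAAAAAEBAQACAgIAAwMDAAQEBAAFBQUABgYGAAcHBwAICAgACQkJAAoKCgALCwsADAwMAA0NDQAODg4ADw8PABAQEAAREREAEhISABMTEwAUFBQAFRUVABYWFgAXFxcAGBgYABkZGQAaGhoAGxsbABwcHAAdHR0AHh4eAB8fHwAgICAAISEhACIiIgAjIyMAJCQkACUlJQAmJiYAJycnACgoKAApKSkAKioqACsrKwAsLCwALS0tAC4uLgAvLy8AMDAwADExMQAyMjIAMzMzADQ0NAA1NTUANjY2ADc3NwA4ODgAOTk5ADo6OgA7OzsAPDw8AD09PQA+Pj4APz8/AEBAQABBQUEAQkJCAENDQwBEREQARUVFAEZGRgBHR0cASEhIAElJSQBKSkoAS0tLAExMTABNTU0ATk5OAE9PTwBQUFAAUVFRAFJSUgBTU1MAVFRUAFVVVQBWVlYAV1dXAFhYWABZWVkAWlpaAFtbWwBcXFwAXV1dAF5eXgBfX18AYGBgAGFhYQBiYmIAY2NjAGRkZABlZWUAZmZmAGdnZwBoaGgAaWlpAGpqagBra2sAbGxsAG1tbQBubm4Ab29vAHBwcABxcXEAcnJyAHNzcwB0dHQAdXV1AHZ2dgB3d3cAeHh4AHl5eQB6enoAe3t7AHx8fAB9fX0Afn5+AH9/fwCAgIAAgYGBAIKCggCDg4MAhISEAIWFhQCGhoYAh4eHAIiIiACJiYkAioqKAIuLiwCMjIwAjY2NAI6OjgCPj48AkJCQAJGRkQCSkpIAk5OTAJSUlACVlZUAlpaWAJeXlwCYmJgAmZmZAJqamgCbm5sAnJycAJ2dnQCenp4An5+fAKCgoAChoaEAoqKiAKOjowCkpKQApaWlAKampgCnp6cAqKioAKmpqQCqqqoAq6urAKysrACtra0Arq6uAK+vrwCwsLAAsbGxALKysgCzs7MAtLS0ALW1tQC2trYAt7e3ALi4uAC5ubkAurq6ALu7uwC8vLwAvb29AL6+vgC/v78AwMDAAMHBwQDCwsIAw8PDAMTExADFxcUAxsbGAMfHxwDIyMgAycnJAMrKygDLy8sAzMzMAM3NzQDOzs4Az8/PANDQ0ADR0dEA0tLSANPT0wDU1NQA1dXVANbW1gDX19cA2NjYANnZ2QDa2toA29vbANzc3ADd3d0A3t7eAN/f3wDg4OAA4eHhAOLi4gDj4+MA5OTkAOXl5QDm5uYA5+fnAOjo6ADp6ekA6urqAOvr6wDs7OwA7e3tAO7u7gDv7+8A8PDwAPHx8QDy8vIA8/PzAPT09AD19fUA9vb2APf39wD4+PgA+fn5APr6+gD7+/sA/Pz8AP39/QD+/v4A////ACAhJCUiL09neHuJk5OUk4hwYl5ZW1xPQh8fISEhOGN0iJminJSYk4t+alJOTkxCPyMkKSooRnSOpKiqjH6LkYlzVUVFQ0NAQisrMjVBZ42lmpqjgHh5fX9wUENERURDTTE2PEJhgZ+Yf5KiiX1zampcSUVKT1NUVj1JTFN3jp+DeZGomn5mXFdOSE5bWmFrZVNnaXeXn5ZzbnyXlHRgX1hQS1VmZXJ7emKCk6KsoIZwZWt/c2VmaWNSTV9sa3Z+fmSIpZqQiGphYGt3cWhqa2FUUWZxb3eBf2J9iHdvb15dXWFub2lpa2dcVmR0cXmGhmRmamliYV1dXV1hZGltcWxdWG13dH2MkWlsb3RtaWZdXV5hYF9rb2VYXnp7eYaMjW+BkIN7a2BXV1tmZV5hXVlWZoWZnaGmlISVopR6ZFhWVllgXFhXWFdfgaO/wrzFuJeXoZh0WlZWVlZWVlZWVl+IvdTZzsbFz5GNkn9lV1ZWVlZWVlZYY32jwdTNwMvO03l+gGlZVlZWVlZWV1plfJGzv7+6t8HGx3VyaFlWVlZWVldZYGx6iajIyLqxsbK1uX91ZVdWVlZWV1tkbHyPmbHGw7uwsLCztZKBaldWVlZXYmxxgoiKjaC/u7ewsLG1tJCLdltWV1lie3x4hY+eoZy1uLOwsLGysY6SgWNaaXB/iYGCjo6TpqimsLCwsLGxsnqGe2JrfYeYl4yLlZWRnrCut7GwsrOysmVsb2pwd4SbopyRkZSVoLOzurSwsrOysg=="/>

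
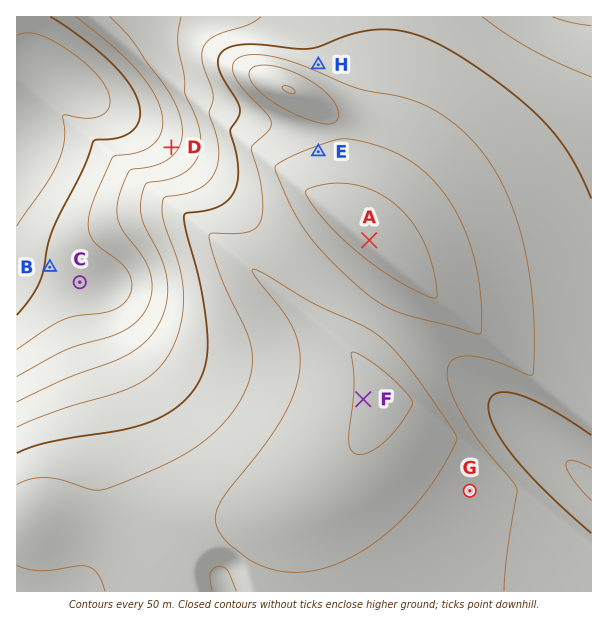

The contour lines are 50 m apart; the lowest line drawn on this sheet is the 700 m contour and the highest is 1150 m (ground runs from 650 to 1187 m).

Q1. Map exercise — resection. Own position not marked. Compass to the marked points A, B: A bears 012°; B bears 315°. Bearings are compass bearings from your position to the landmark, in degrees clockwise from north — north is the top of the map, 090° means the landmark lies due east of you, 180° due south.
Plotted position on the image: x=309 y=526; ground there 1120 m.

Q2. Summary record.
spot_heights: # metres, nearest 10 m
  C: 770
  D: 830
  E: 1110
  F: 1150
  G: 1070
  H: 1030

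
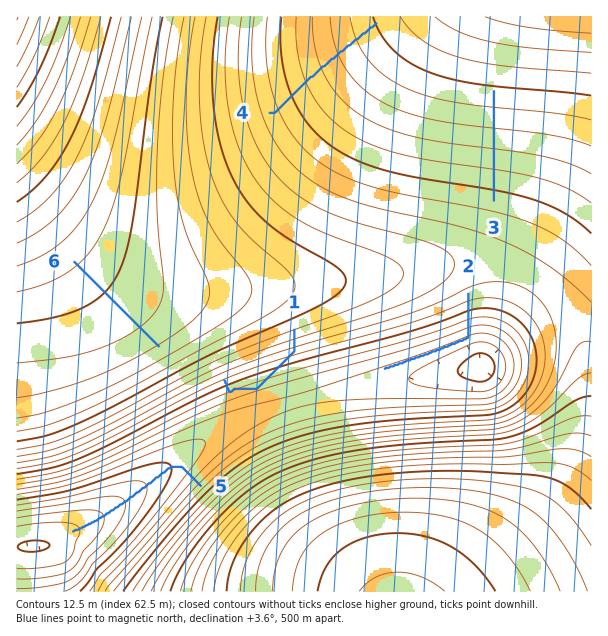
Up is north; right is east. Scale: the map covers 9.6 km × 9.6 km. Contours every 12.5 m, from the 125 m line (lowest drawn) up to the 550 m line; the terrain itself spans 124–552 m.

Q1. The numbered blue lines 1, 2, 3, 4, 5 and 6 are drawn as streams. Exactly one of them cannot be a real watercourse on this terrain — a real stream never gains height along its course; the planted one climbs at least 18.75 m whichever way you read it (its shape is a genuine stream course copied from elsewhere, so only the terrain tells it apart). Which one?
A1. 1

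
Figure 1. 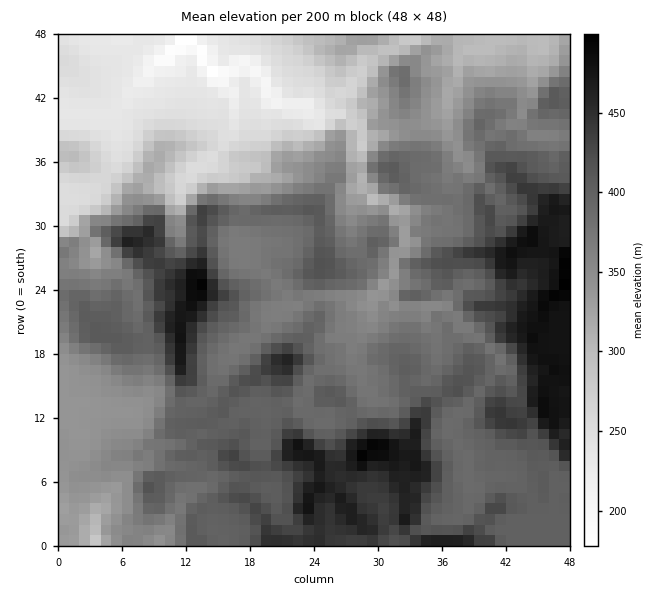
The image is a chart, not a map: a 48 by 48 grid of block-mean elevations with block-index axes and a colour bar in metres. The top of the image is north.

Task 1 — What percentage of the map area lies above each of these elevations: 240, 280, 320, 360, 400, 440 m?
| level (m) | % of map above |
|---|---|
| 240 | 94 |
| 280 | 86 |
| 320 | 79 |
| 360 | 65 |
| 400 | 34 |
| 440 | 13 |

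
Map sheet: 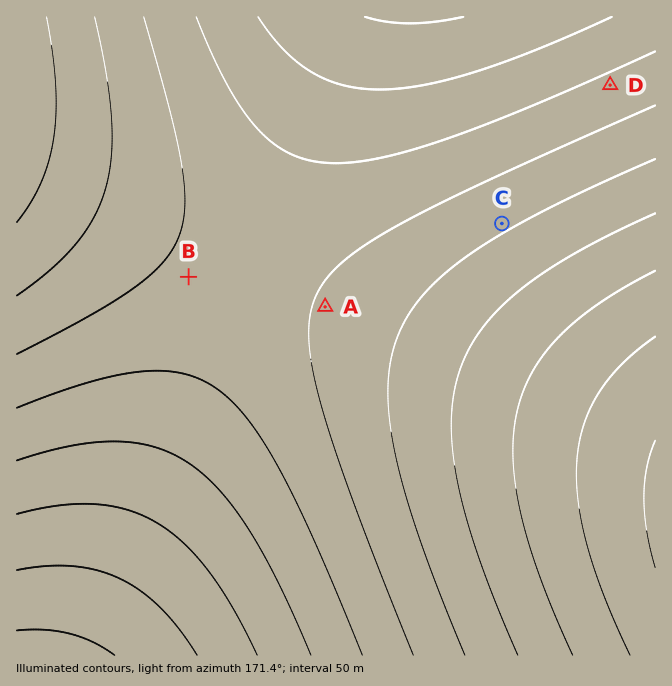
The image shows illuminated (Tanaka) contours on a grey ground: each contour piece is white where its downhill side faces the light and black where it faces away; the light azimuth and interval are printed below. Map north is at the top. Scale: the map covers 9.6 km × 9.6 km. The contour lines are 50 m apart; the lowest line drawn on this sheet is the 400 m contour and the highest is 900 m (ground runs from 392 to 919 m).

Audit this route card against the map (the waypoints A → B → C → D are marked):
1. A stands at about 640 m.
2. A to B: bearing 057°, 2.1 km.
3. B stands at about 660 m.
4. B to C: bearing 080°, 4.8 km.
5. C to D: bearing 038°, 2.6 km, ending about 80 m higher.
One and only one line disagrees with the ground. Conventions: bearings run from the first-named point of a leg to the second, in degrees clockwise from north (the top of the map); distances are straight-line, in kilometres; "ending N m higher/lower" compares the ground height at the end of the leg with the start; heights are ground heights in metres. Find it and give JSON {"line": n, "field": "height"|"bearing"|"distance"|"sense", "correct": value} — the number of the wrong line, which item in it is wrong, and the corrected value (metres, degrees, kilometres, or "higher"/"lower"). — {"line": 2, "field": "bearing", "correct": 282}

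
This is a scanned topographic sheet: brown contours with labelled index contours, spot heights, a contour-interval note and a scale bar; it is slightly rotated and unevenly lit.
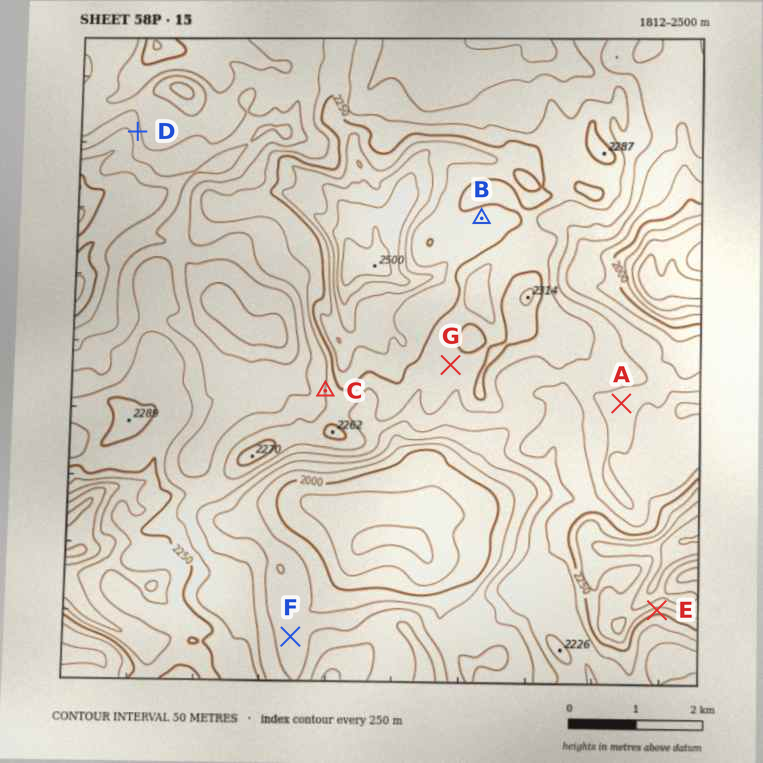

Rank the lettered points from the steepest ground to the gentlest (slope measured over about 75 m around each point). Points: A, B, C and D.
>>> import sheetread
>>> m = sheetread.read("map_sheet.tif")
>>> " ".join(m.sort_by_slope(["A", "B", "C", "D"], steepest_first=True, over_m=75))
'D C B A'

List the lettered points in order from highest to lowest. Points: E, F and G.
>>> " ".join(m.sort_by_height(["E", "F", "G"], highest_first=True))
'E G F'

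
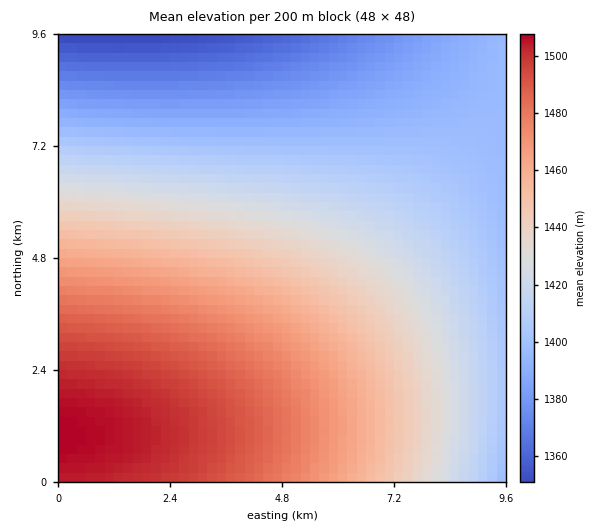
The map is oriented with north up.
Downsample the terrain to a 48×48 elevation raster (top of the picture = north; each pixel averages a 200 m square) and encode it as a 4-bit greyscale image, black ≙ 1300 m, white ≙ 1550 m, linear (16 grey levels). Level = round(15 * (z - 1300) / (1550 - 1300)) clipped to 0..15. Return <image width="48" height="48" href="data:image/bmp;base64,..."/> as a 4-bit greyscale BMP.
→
<image width="48" height="48" href="data:image/bmp;base64,Qk32BAAAAAAAAHYAAAAoAAAAMAAAADAAAAABAAQAAAAAAIAEAAATCwAAEwsAABAAAAAAAAAAAAAAABEREQAiIiIAMzMzAERERABVVVUAZmZmAHd3dwCIiIgAmZmZAKqqqgC7u7sAzMzMAN3d3QDu7u4A////AMzMzMzMzMzMy7u7u7uqqqqZmZiIiHd3ZszMzMzMzMzMzLu7u7uqqqqZmZiIiHd3ZszMzMzMzMzMzMu7u7u6qqqpmZmIiHd3ZszMzMzMzMzMzMu7u7u6qqqpmZmIiHd3ZszMzMzMzMzMzMu7u7u6qqqpmZmIiHd3ZszMzMzMzMzMzMu7u7u6qqqpmZmIiId3dszMzMzMzMzMzMu7u7u6qqqpmZmIiId3dszMzMzMzMzMzMu7u7u6qqqpmZmIiId3dszMzMzMzMzMzLu7u7u6qqqpmZmIiId3dszMzMzMzMzMzLu7u7uqqqqpmZmIiId3dszMzMzMzMzMy7u7u7uqqqqZmZmIiId3dszMzMzMzMzMu7u7u7qqqqqZmZmIiHd3dszMzMzMzMy7u7u7u6qqqqmZmZiIiHd3dszMzMzMzLu7u7u7uqqqqqmZmZiIiHd3dszMzMzLu7u7u7u7qqqqqpmZmYiIiHd3dszMy7u7u7u7u7u6qqqqqZmZmYiIh3d3Zru7u7u7u7u7u7qqqqqqmZmZmIiIh3d3Zru7u7u7u7u7uqqqqqqpmZmZmIiIh3d3Zru7u7u7u7uqqqqqqqqZmZmZiIiId3d3Zru7u7u7qqqqqqqqqpmZmZmYiIiId3d3Zru7uqqqqqqqqqqqmZmZmZmIiIiHd3d2ZqqqqqqqqqqqqqqZmZmZmYiIiIh3d3d2ZqqqqqqqqqqqmZmZmZmZmIiIiIh3d3d2ZqqqqqqqqpmZmZmZmZmYiIiIiId3d3dmZqqqqpmZmZmZmZmZmYiIiIiIh3d3d3dmZpmZmZmZmZmZmZmYiIiIiIiId3d3d3ZmZpmZmZmZmZmZmIiIiIiIiIh3d3d3d3ZmZpmZmZmZmIiIiIiIiIiIiHd3d3d3d2ZmZpmYiIiIiIiIiIiIiIiHd3d3d3d3dmZmZoiIiIiIiIiIiIiIh3d3d3d3d3d3ZmZmZoiIiIiIiIiId3d3d3d3d3d3d3d2ZmZmZoiIiId3d3d3d3d3d3d3d3d3d2ZmZmZmZnd3d3d3d3d3d3d3d3d3d3d2ZmZmZmZmZnd3d3d3d3d3d3d3d3dmZmZmZmZmZmZmZnd3d3d3d3ZmZmZmZmZmZmZmZmZmZmZmZnZmZmZmZmZmZmZmZmZmZmZmZmZmZmZmZmZmZmZmZmZmZmZmZmZmZmZmZmZmZmZmZmZmZmZmZmZmZmZmZmZmZmZmZmZmZmZmZmZmZlVVVVVVVVVVVVVWZmZmZmZmZmZmZlVVVVVVVVVVVVVVVVVVVVVVZmZmZmZmZlVVVVVVVVVVVVVVVVVVVVVVVVVmZmZmZlVVVVVVVVVVVVVVVVVVVVVVVVVVZmZmZkRERERERERERERVVVVVVVVVVVVVVmZmZkREREREREREREREREVVVVVVVVVVVWZmZkRERERERERERERERERERVVVVVVVVVZmZkREREREREREREREREREREVVVVVVVVVmZjMzMzMzMzMzNERERERERERVVVVVVVVmZjMzMzMzMzMzMzM0REREREREVVVVVVVmZg=="/>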